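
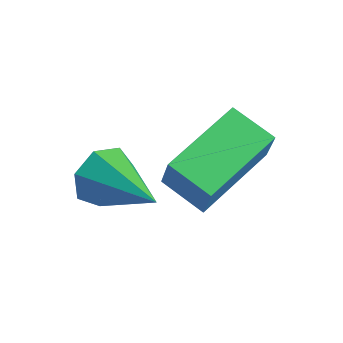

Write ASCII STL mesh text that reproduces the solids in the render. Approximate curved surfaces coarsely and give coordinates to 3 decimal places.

solid 
facet normal -0.930 -0.144 0.338
outer loop
vertex -0.33 -1.586 3.574
vertex -0.48 0.439 4.022
vertex -0.74 -1.386 2.529
endloop
endfacet
facet normal 0.073 -0.974 -0.215
outer loop
vertex 0.34 -1.219 2.138
vertex -0.33 -1.586 3.574
vertex -0.74 -1.386 2.529
endloop
endfacet
facet normal -0.931 -0.143 0.337
outer loop
vertex -0.74 -1.386 2.529
vertex -0.48 0.439 4.022
vertex -0.889 0.64 2.977
endloop
endfacet
facet normal -0.359 0.176 -0.917
outer loop
vertex -0.889 0.64 2.977
vertex 0.34 -1.219 2.138
vertex -0.74 -1.386 2.529
endloop
endfacet
facet normal 0.359 -0.176 0.917
outer loop
vertex -0.33 -1.586 3.574
vertex 0.6 0.606 3.631
vertex -0.48 0.439 4.022
endloop
endfacet
facet normal 0.072 -0.974 -0.215
outer loop
vertex 0.749 -1.42 3.183
vertex -0.33 -1.586 3.574
vertex 0.34 -1.219 2.138
endloop
endfacet
facet normal 0.359 -0.176 0.916
outer loop
vertex 0.749 -1.42 3.183
vertex 0.6 0.606 3.631
vertex -0.33 -1.586 3.574
endloop
endfacet
facet normal -0.072 0.974 0.216
outer loop
vertex -0.48 0.439 4.022
vertex 0.6 0.606 3.631
vertex -0.889 0.64 2.977
endloop
endfacet
facet normal -0.359 0.176 -0.916
outer loop
vertex 0.19 0.806 2.586
vertex 0.34 -1.219 2.138
vertex -0.889 0.64 2.977
endloop
endfacet
facet normal -0.072 0.974 0.215
outer loop
vertex -0.889 0.64 2.977
vertex 0.6 0.606 3.631
vertex 0.19 0.806 2.586
endloop
endfacet
facet normal 0.931 0.143 -0.337
outer loop
vertex 0.19 0.806 2.586
vertex 0.749 -1.42 3.183
vertex 0.34 -1.219 2.138
endloop
endfacet
facet normal 0.930 0.143 -0.338
outer loop
vertex 0.6 0.606 3.631
vertex 0.749 -1.42 3.183
vertex 0.19 0.806 2.586
endloop
endfacet
facet normal -0.953 0.073 -0.294
outer loop
vertex -2.329 -0.994 0.662
vertex -2.565 -1.39 1.328
vertex -2.471 -0.593 1.221
endloop
endfacet
facet normal 0.550 0.739 -0.390
outer loop
vertex -2.329 -0.994 0.662
vertex -2.471 -0.593 1.221
vertex -0.735 -1.53 1.892
endloop
endfacet
facet normal -0.953 0.073 -0.293
outer loop
vertex -2.471 -0.593 1.221
vertex -2.565 -1.39 1.328
vertex -2.683 -0.792 1.861
endloop
endfacet
facet normal 0.323 0.868 0.377
outer loop
vertex -2.471 -0.593 1.221
vertex -2.683 -0.792 1.861
vertex -0.735 -1.53 1.892
endloop
endfacet
facet normal -0.953 0.074 -0.294
outer loop
vertex -2.683 -0.792 1.861
vertex -2.565 -1.39 1.328
vertex -2.807 -1.441 2.099
endloop
endfacet
facet normal 0.108 0.324 0.940
outer loop
vertex -2.683 -0.792 1.861
vertex -2.807 -1.441 2.099
vertex -0.735 -1.53 1.892
endloop
endfacet
facet normal -0.953 0.073 -0.294
outer loop
vertex -2.807 -1.441 2.099
vertex -2.565 -1.39 1.328
vertex -2.748 -2.052 1.757
endloop
endfacet
facet normal 0.067 -0.482 0.873
outer loop
vertex -2.807 -1.441 2.099
vertex -2.748 -2.052 1.757
vertex -0.735 -1.53 1.892
endloop
endfacet
facet normal -0.953 0.072 -0.295
outer loop
vertex -2.748 -2.052 1.757
vertex -2.565 -1.39 1.328
vertex -2.551 -2.165 1.092
endloop
endfacet
facet normal 0.230 -0.946 0.229
outer loop
vertex -2.748 -2.052 1.757
vertex -2.551 -2.165 1.092
vertex -0.735 -1.53 1.892
endloop
endfacet
facet normal -0.953 0.072 -0.294
outer loop
vertex -2.551 -2.165 1.092
vertex -2.565 -1.39 1.328
vertex -2.365 -1.694 0.604
endloop
endfacet
facet normal 0.475 -0.717 -0.510
outer loop
vertex -2.551 -2.165 1.092
vertex -2.365 -1.694 0.604
vertex -0.735 -1.53 1.892
endloop
endfacet
facet normal -0.953 0.073 -0.294
outer loop
vertex -2.365 -1.694 0.604
vertex -2.565 -1.39 1.328
vertex -2.329 -0.994 0.662
endloop
endfacet
facet normal 0.618 0.033 -0.786
outer loop
vertex -2.365 -1.694 0.604
vertex -2.329 -0.994 0.662
vertex -0.735 -1.53 1.892
endloop
endfacet

endsolid


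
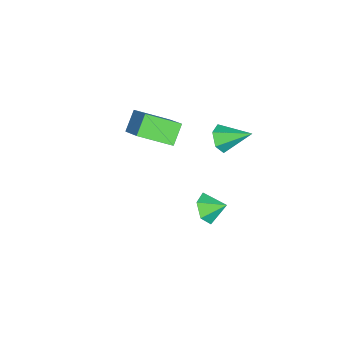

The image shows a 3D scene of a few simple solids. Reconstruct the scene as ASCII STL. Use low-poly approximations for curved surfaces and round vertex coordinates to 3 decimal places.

solid 
facet normal 0.025 -0.887 -0.461
outer loop
vertex -3.13 -0.129 2.176
vertex -3.408 0.23 1.47
vertex -2.583 0.177 1.617
endloop
endfacet
facet normal 0.693 0.073 0.718
outer loop
vertex -3.13 -0.129 2.176
vertex -2.583 0.177 1.617
vertex -3.452 1.81 2.29
endloop
endfacet
facet normal 0.025 -0.887 -0.460
outer loop
vertex -2.583 0.177 1.617
vertex -3.408 0.23 1.47
vertex -2.861 0.536 0.91
endloop
endfacet
facet normal 0.864 0.496 -0.088
outer loop
vertex -2.583 0.177 1.617
vertex -2.861 0.536 0.91
vertex -3.452 1.81 2.29
endloop
endfacet
facet normal 0.024 -0.887 -0.462
outer loop
vertex -2.861 0.536 0.91
vertex -3.408 0.23 1.47
vertex -3.687 0.59 0.764
endloop
endfacet
facet normal 0.161 0.759 -0.631
outer loop
vertex -2.861 0.536 0.91
vertex -3.687 0.59 0.764
vertex -3.452 1.81 2.29
endloop
endfacet
facet normal 0.024 -0.887 -0.462
outer loop
vertex -3.687 0.59 0.764
vertex -3.408 0.23 1.47
vertex -4.233 0.284 1.323
endloop
endfacet
facet normal -0.712 0.598 -0.368
outer loop
vertex -3.687 0.59 0.764
vertex -4.233 0.284 1.323
vertex -3.452 1.81 2.29
endloop
endfacet
facet normal 0.024 -0.888 -0.460
outer loop
vertex -4.233 0.284 1.323
vertex -3.408 0.23 1.47
vertex -3.955 -0.075 2.03
endloop
endfacet
facet normal -0.883 0.175 0.436
outer loop
vertex -4.233 0.284 1.323
vertex -3.955 -0.075 2.03
vertex -3.452 1.81 2.29
endloop
endfacet
facet normal 0.023 -0.887 -0.460
outer loop
vertex -3.955 -0.075 2.03
vertex -3.408 0.23 1.47
vertex -3.13 -0.129 2.176
endloop
endfacet
facet normal -0.179 -0.087 0.980
outer loop
vertex -3.955 -0.075 2.03
vertex -3.13 -0.129 2.176
vertex -3.452 1.81 2.29
endloop
endfacet
facet normal -0.002 -0.859 -0.512
outer loop
vertex 2.848 0.918 1.648
vertex 1.978 0.989 1.533
vertex 2.53 1.339 0.944
endloop
endfacet
facet normal 0.773 0.634 0.030
outer loop
vertex 2.848 0.918 1.648
vertex 2.53 1.339 0.944
vertex 1.982 1.951 2.107
endloop
endfacet
facet normal -0.002 -0.859 -0.512
outer loop
vertex 2.53 1.339 0.944
vertex 1.978 0.989 1.533
vertex 1.661 1.41 0.829
endloop
endfacet
facet normal 0.128 0.901 -0.414
outer loop
vertex 2.53 1.339 0.944
vertex 1.661 1.41 0.829
vertex 1.982 1.951 2.107
endloop
endfacet
facet normal -0.002 -0.859 -0.512
outer loop
vertex 1.661 1.41 0.829
vertex 1.978 0.989 1.533
vertex 1.109 1.06 1.418
endloop
endfacet
facet normal -0.642 0.750 -0.156
outer loop
vertex 1.661 1.41 0.829
vertex 1.109 1.06 1.418
vertex 1.982 1.951 2.107
endloop
endfacet
facet normal -0.002 -0.859 -0.512
outer loop
vertex 1.109 1.06 1.418
vertex 1.978 0.989 1.533
vertex 1.426 0.639 2.123
endloop
endfacet
facet normal -0.770 0.333 0.545
outer loop
vertex 1.109 1.06 1.418
vertex 1.426 0.639 2.123
vertex 1.982 1.951 2.107
endloop
endfacet
facet normal -0.002 -0.859 -0.512
outer loop
vertex 1.426 0.639 2.123
vertex 1.978 0.989 1.533
vertex 2.296 0.568 2.238
endloop
endfacet
facet normal -0.126 0.065 0.990
outer loop
vertex 1.426 0.639 2.123
vertex 2.296 0.568 2.238
vertex 1.982 1.951 2.107
endloop
endfacet
facet normal -0.002 -0.859 -0.512
outer loop
vertex 2.296 0.568 2.238
vertex 1.978 0.989 1.533
vertex 2.848 0.918 1.648
endloop
endfacet
facet normal 0.646 0.216 0.732
outer loop
vertex 2.296 0.568 2.238
vertex 2.848 0.918 1.648
vertex 1.982 1.951 2.107
endloop
endfacet
facet normal -0.722 0.117 0.682
outer loop
vertex -3.567 -3.712 2.258
vertex -4.129 -1.967 1.364
vertex -4.805 -4.695 1.117
endloop
endfacet
facet normal 0.276 -0.856 0.438
outer loop
vertex -3.831 -4.853 0.196
vertex -3.567 -3.712 2.258
vertex -4.805 -4.695 1.117
endloop
endfacet
facet normal -0.722 0.117 0.682
outer loop
vertex -4.805 -4.695 1.117
vertex -4.129 -1.967 1.364
vertex -5.367 -2.95 0.223
endloop
endfacet
facet normal -0.635 -0.504 -0.585
outer loop
vertex -5.367 -2.95 0.223
vertex -3.831 -4.853 0.196
vertex -4.805 -4.695 1.117
endloop
endfacet
facet normal 0.635 0.504 0.585
outer loop
vertex -3.567 -3.712 2.258
vertex -3.155 -2.125 0.443
vertex -4.129 -1.967 1.364
endloop
endfacet
facet normal 0.276 -0.856 0.438
outer loop
vertex -2.593 -3.87 1.337
vertex -3.567 -3.712 2.258
vertex -3.831 -4.853 0.196
endloop
endfacet
facet normal 0.635 0.504 0.585
outer loop
vertex -2.593 -3.87 1.337
vertex -3.155 -2.125 0.443
vertex -3.567 -3.712 2.258
endloop
endfacet
facet normal -0.276 0.856 -0.438
outer loop
vertex -4.129 -1.967 1.364
vertex -3.155 -2.125 0.443
vertex -5.367 -2.95 0.223
endloop
endfacet
facet normal -0.635 -0.504 -0.585
outer loop
vertex -4.393 -3.108 -0.698
vertex -3.831 -4.853 0.196
vertex -5.367 -2.95 0.223
endloop
endfacet
facet normal -0.276 0.856 -0.438
outer loop
vertex -5.367 -2.95 0.223
vertex -3.155 -2.125 0.443
vertex -4.393 -3.108 -0.698
endloop
endfacet
facet normal 0.722 -0.117 -0.682
outer loop
vertex -4.393 -3.108 -0.698
vertex -2.593 -3.87 1.337
vertex -3.831 -4.853 0.196
endloop
endfacet
facet normal 0.722 -0.117 -0.682
outer loop
vertex -3.155 -2.125 0.443
vertex -2.593 -3.87 1.337
vertex -4.393 -3.108 -0.698
endloop
endfacet

endsolid


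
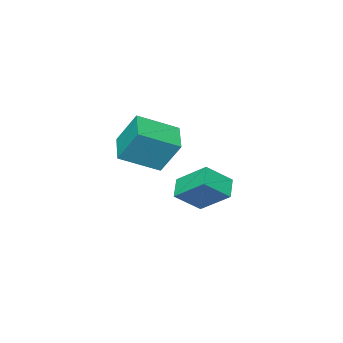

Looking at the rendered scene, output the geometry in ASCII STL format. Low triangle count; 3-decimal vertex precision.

solid 
facet normal -0.707 0.335 -0.623
outer loop
vertex -0.648 1.112 -2.565
vertex 0.013 1.617 -3.044
vertex -0.393 -0.131 -3.524
endloop
endfacet
facet normal -0.689 -0.526 0.499
outer loop
vertex 0.547 -0.577 -2.696
vertex -0.648 1.112 -2.565
vertex -0.393 -0.131 -3.524
endloop
endfacet
facet normal -0.707 0.335 -0.623
outer loop
vertex -0.393 -0.131 -3.524
vertex 0.013 1.617 -3.044
vertex 0.268 0.374 -4.003
endloop
endfacet
facet normal 0.160 -0.782 -0.603
outer loop
vertex 0.268 0.374 -4.003
vertex 0.547 -0.577 -2.696
vertex -0.393 -0.131 -3.524
endloop
endfacet
facet normal -0.160 0.782 0.603
outer loop
vertex -0.648 1.112 -2.565
vertex 0.953 1.171 -2.216
vertex 0.013 1.617 -3.044
endloop
endfacet
facet normal -0.689 -0.526 0.499
outer loop
vertex 0.292 0.666 -1.737
vertex -0.648 1.112 -2.565
vertex 0.547 -0.577 -2.696
endloop
endfacet
facet normal -0.160 0.782 0.603
outer loop
vertex 0.292 0.666 -1.737
vertex 0.953 1.171 -2.216
vertex -0.648 1.112 -2.565
endloop
endfacet
facet normal 0.689 0.526 -0.499
outer loop
vertex 0.013 1.617 -3.044
vertex 0.953 1.171 -2.216
vertex 0.268 0.374 -4.003
endloop
endfacet
facet normal 0.160 -0.782 -0.603
outer loop
vertex 1.208 -0.072 -3.175
vertex 0.547 -0.577 -2.696
vertex 0.268 0.374 -4.003
endloop
endfacet
facet normal 0.689 0.526 -0.499
outer loop
vertex 0.268 0.374 -4.003
vertex 0.953 1.171 -2.216
vertex 1.208 -0.072 -3.175
endloop
endfacet
facet normal 0.707 -0.335 0.623
outer loop
vertex 1.208 -0.072 -3.175
vertex 0.292 0.666 -1.737
vertex 0.547 -0.577 -2.696
endloop
endfacet
facet normal 0.707 -0.335 0.623
outer loop
vertex 0.953 1.171 -2.216
vertex 0.292 0.666 -1.737
vertex 1.208 -0.072 -3.175
endloop
endfacet
facet normal -0.741 0.511 -0.436
outer loop
vertex 2.574 1.516 1.177
vertex 3.415 2.421 0.808
vertex 2.815 0.766 -0.111
endloop
endfacet
facet normal -0.652 -0.702 0.287
outer loop
vertex 4.045 -0.081 0.612
vertex 2.574 1.516 1.177
vertex 2.815 0.766 -0.111
endloop
endfacet
facet normal -0.742 0.511 -0.435
outer loop
vertex 2.815 0.766 -0.111
vertex 3.415 2.421 0.808
vertex 3.656 1.672 -0.481
endloop
endfacet
facet normal 0.160 -0.497 -0.853
outer loop
vertex 3.656 1.672 -0.481
vertex 4.045 -0.081 0.612
vertex 2.815 0.766 -0.111
endloop
endfacet
facet normal -0.160 0.496 0.853
outer loop
vertex 2.574 1.516 1.177
vertex 4.645 1.574 1.531
vertex 3.415 2.421 0.808
endloop
endfacet
facet normal -0.652 -0.702 0.286
outer loop
vertex 3.804 0.668 1.901
vertex 2.574 1.516 1.177
vertex 4.045 -0.081 0.612
endloop
endfacet
facet normal -0.160 0.497 0.853
outer loop
vertex 3.804 0.668 1.901
vertex 4.645 1.574 1.531
vertex 2.574 1.516 1.177
endloop
endfacet
facet normal 0.652 0.702 -0.286
outer loop
vertex 3.415 2.421 0.808
vertex 4.645 1.574 1.531
vertex 3.656 1.672 -0.481
endloop
endfacet
facet normal 0.160 -0.496 -0.853
outer loop
vertex 4.886 0.824 0.243
vertex 4.045 -0.081 0.612
vertex 3.656 1.672 -0.481
endloop
endfacet
facet normal 0.652 0.702 -0.287
outer loop
vertex 3.656 1.672 -0.481
vertex 4.645 1.574 1.531
vertex 4.886 0.824 0.243
endloop
endfacet
facet normal 0.741 -0.511 0.436
outer loop
vertex 4.886 0.824 0.243
vertex 3.804 0.668 1.901
vertex 4.045 -0.081 0.612
endloop
endfacet
facet normal 0.741 -0.510 0.436
outer loop
vertex 4.645 1.574 1.531
vertex 3.804 0.668 1.901
vertex 4.886 0.824 0.243
endloop
endfacet

endsolid


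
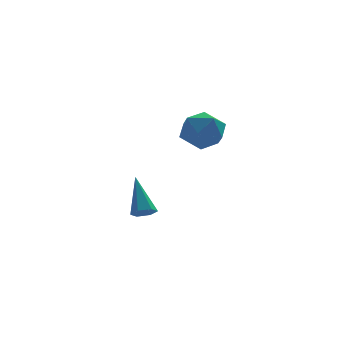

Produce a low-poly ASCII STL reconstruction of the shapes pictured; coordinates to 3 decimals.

solid 
facet normal -0.430 0.541 0.722
outer loop
vertex 1.146 1.011 1.357
vertex 1.091 0.256 1.89
vertex 1.84 0.798 1.93
endloop
endfacet
facet normal 0.013 0.942 0.334
outer loop
vertex 1.146 1.011 1.357
vertex 1.84 0.798 1.93
vertex 2.022 1.099 1.074
endloop
endfacet
facet normal -0.204 0.916 -0.345
outer loop
vertex 1.146 1.011 1.357
vertex 2.022 1.099 1.074
vertex 1.385 0.743 0.505
endloop
endfacet
facet normal -0.781 0.498 -0.376
outer loop
vertex 1.146 1.011 1.357
vertex 1.385 0.743 0.505
vertex 0.81 0.222 1.009
endloop
endfacet
facet normal -0.921 0.267 0.283
outer loop
vertex 1.146 1.011 1.357
vertex 0.81 0.222 1.009
vertex 1.091 0.256 1.89
endloop
endfacet
facet normal 0.664 0.650 0.370
outer loop
vertex 2.022 1.099 1.074
vertex 1.84 0.798 1.93
vertex 2.51 0.398 1.431
endloop
endfacet
facet normal -0.053 -0.000 0.999
outer loop
vertex 1.84 0.798 1.93
vertex 1.091 0.256 1.89
vertex 1.935 -0.123 1.935
endloop
endfacet
facet normal -0.848 -0.444 0.288
outer loop
vertex 1.091 0.256 1.89
vertex 0.81 0.222 1.009
vertex 1.298 -0.479 1.366
endloop
endfacet
facet normal -0.622 -0.068 -0.780
outer loop
vertex 0.81 0.222 1.009
vertex 1.385 0.743 0.505
vertex 1.48 -0.178 0.51
endloop
endfacet
facet normal 0.312 0.608 -0.730
outer loop
vertex 1.385 0.743 0.505
vertex 2.022 1.099 1.074
vertex 2.229 0.364 0.55
endloop
endfacet
facet normal 0.781 -0.498 0.376
outer loop
vertex 2.174 -0.391 1.083
vertex 2.51 0.398 1.431
vertex 1.935 -0.123 1.935
endloop
endfacet
facet normal 0.204 -0.916 0.345
outer loop
vertex 2.174 -0.391 1.083
vertex 1.935 -0.123 1.935
vertex 1.298 -0.479 1.366
endloop
endfacet
facet normal -0.013 -0.942 -0.334
outer loop
vertex 2.174 -0.391 1.083
vertex 1.298 -0.479 1.366
vertex 1.48 -0.178 0.51
endloop
endfacet
facet normal 0.430 -0.541 -0.722
outer loop
vertex 2.174 -0.391 1.083
vertex 1.48 -0.178 0.51
vertex 2.229 0.364 0.55
endloop
endfacet
facet normal 0.921 -0.267 -0.283
outer loop
vertex 2.174 -0.391 1.083
vertex 2.229 0.364 0.55
vertex 2.51 0.398 1.431
endloop
endfacet
facet normal 0.622 0.068 0.780
outer loop
vertex 1.935 -0.123 1.935
vertex 2.51 0.398 1.431
vertex 1.84 0.798 1.93
endloop
endfacet
facet normal -0.312 -0.608 0.730
outer loop
vertex 1.298 -0.479 1.366
vertex 1.935 -0.123 1.935
vertex 1.091 0.256 1.89
endloop
endfacet
facet normal -0.664 -0.650 -0.370
outer loop
vertex 1.48 -0.178 0.51
vertex 1.298 -0.479 1.366
vertex 0.81 0.222 1.009
endloop
endfacet
facet normal 0.053 0.000 -0.999
outer loop
vertex 2.229 0.364 0.55
vertex 1.48 -0.178 0.51
vertex 1.385 0.743 0.505
endloop
endfacet
facet normal 0.848 0.444 -0.288
outer loop
vertex 2.51 0.398 1.431
vertex 2.229 0.364 0.55
vertex 2.022 1.099 1.074
endloop
endfacet
facet normal 0.040 -0.656 -0.754
outer loop
vertex 0.653 3.014 -3.693
vertex 0.147 3.044 -3.746
vertex 0.449 3.361 -4.006
endloop
endfacet
facet normal 0.880 0.472 -0.050
outer loop
vertex 0.653 3.014 -3.693
vertex 0.449 3.361 -4.006
vertex 0.073 4.236 -2.374
endloop
endfacet
facet normal 0.040 -0.656 -0.754
outer loop
vertex 0.449 3.361 -4.006
vertex 0.147 3.044 -3.746
vertex -0.057 3.391 -4.059
endloop
endfacet
facet normal 0.100 0.886 -0.452
outer loop
vertex 0.449 3.361 -4.006
vertex -0.057 3.391 -4.059
vertex 0.073 4.236 -2.374
endloop
endfacet
facet normal 0.040 -0.656 -0.754
outer loop
vertex -0.057 3.391 -4.059
vertex 0.147 3.044 -3.746
vertex -0.36 3.074 -3.799
endloop
endfacet
facet normal -0.790 0.570 -0.225
outer loop
vertex -0.057 3.391 -4.059
vertex -0.36 3.074 -3.799
vertex 0.073 4.236 -2.374
endloop
endfacet
facet normal 0.040 -0.654 -0.756
outer loop
vertex -0.36 3.074 -3.799
vertex 0.147 3.044 -3.746
vertex -0.156 2.726 -3.487
endloop
endfacet
facet normal -0.899 -0.163 0.406
outer loop
vertex -0.36 3.074 -3.799
vertex -0.156 2.726 -3.487
vertex 0.073 4.236 -2.374
endloop
endfacet
facet normal 0.040 -0.654 -0.756
outer loop
vertex -0.156 2.726 -3.487
vertex 0.147 3.044 -3.746
vertex 0.35 2.696 -3.434
endloop
endfacet
facet normal -0.119 -0.577 0.808
outer loop
vertex -0.156 2.726 -3.487
vertex 0.35 2.696 -3.434
vertex 0.073 4.236 -2.374
endloop
endfacet
facet normal 0.040 -0.654 -0.756
outer loop
vertex 0.35 2.696 -3.434
vertex 0.147 3.044 -3.746
vertex 0.653 3.014 -3.693
endloop
endfacet
facet normal 0.771 -0.261 0.581
outer loop
vertex 0.35 2.696 -3.434
vertex 0.653 3.014 -3.693
vertex 0.073 4.236 -2.374
endloop
endfacet

endsolid


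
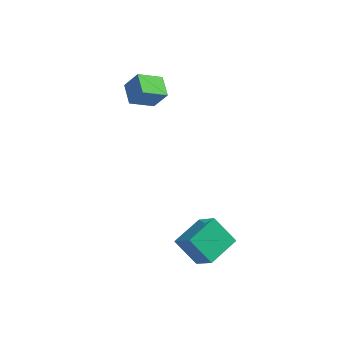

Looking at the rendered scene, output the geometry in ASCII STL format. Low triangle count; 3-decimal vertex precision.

solid 
facet normal -0.568 -0.035 -0.822
outer loop
vertex -3.554 2.079 3.821
vertex -2.571 3.159 3.096
vertex -2.769 1.031 3.324
endloop
endfacet
facet normal -0.603 -0.662 0.444
outer loop
vertex -1.969 1.081 4.484
vertex -3.554 2.079 3.821
vertex -2.769 1.031 3.324
endloop
endfacet
facet normal -0.567 -0.035 -0.823
outer loop
vertex -2.769 1.031 3.324
vertex -2.571 3.159 3.096
vertex -1.786 2.111 2.6
endloop
endfacet
facet normal 0.561 -0.748 -0.355
outer loop
vertex -1.786 2.111 2.6
vertex -1.969 1.081 4.484
vertex -2.769 1.031 3.324
endloop
endfacet
facet normal -0.561 0.748 0.354
outer loop
vertex -3.554 2.079 3.821
vertex -1.771 3.209 4.256
vertex -2.571 3.159 3.096
endloop
endfacet
facet normal -0.603 -0.662 0.445
outer loop
vertex -2.754 2.129 4.98
vertex -3.554 2.079 3.821
vertex -1.969 1.081 4.484
endloop
endfacet
facet normal -0.561 0.748 0.355
outer loop
vertex -2.754 2.129 4.98
vertex -1.771 3.209 4.256
vertex -3.554 2.079 3.821
endloop
endfacet
facet normal 0.603 0.662 -0.445
outer loop
vertex -2.571 3.159 3.096
vertex -1.771 3.209 4.256
vertex -1.786 2.111 2.6
endloop
endfacet
facet normal 0.561 -0.748 -0.355
outer loop
vertex -0.986 2.161 3.759
vertex -1.969 1.081 4.484
vertex -1.786 2.111 2.6
endloop
endfacet
facet normal 0.603 0.662 -0.445
outer loop
vertex -1.786 2.111 2.6
vertex -1.771 3.209 4.256
vertex -0.986 2.161 3.759
endloop
endfacet
facet normal 0.567 0.036 0.823
outer loop
vertex -0.986 2.161 3.759
vertex -2.754 2.129 4.98
vertex -1.969 1.081 4.484
endloop
endfacet
facet normal 0.567 0.035 0.823
outer loop
vertex -1.771 3.209 4.256
vertex -2.754 2.129 4.98
vertex -0.986 2.161 3.759
endloop
endfacet
facet normal -0.695 0.045 0.718
outer loop
vertex 3.49 -5.106 -0.937
vertex 4.085 -3.253 -0.477
vertex 2.363 -4.464 -2.067
endloop
endfacet
facet normal -0.297 -0.927 -0.230
outer loop
vertex 3.655 -4.547 -3.403
vertex 3.49 -5.106 -0.937
vertex 2.363 -4.464 -2.067
endloop
endfacet
facet normal -0.695 0.045 0.718
outer loop
vertex 2.363 -4.464 -2.067
vertex 4.085 -3.253 -0.477
vertex 2.958 -2.611 -1.607
endloop
endfacet
facet normal -0.655 0.373 -0.657
outer loop
vertex 2.958 -2.611 -1.607
vertex 3.655 -4.547 -3.403
vertex 2.363 -4.464 -2.067
endloop
endfacet
facet normal 0.655 -0.373 0.657
outer loop
vertex 3.49 -5.106 -0.937
vertex 5.377 -3.336 -1.813
vertex 4.085 -3.253 -0.477
endloop
endfacet
facet normal -0.297 -0.927 -0.230
outer loop
vertex 4.782 -5.189 -2.273
vertex 3.49 -5.106 -0.937
vertex 3.655 -4.547 -3.403
endloop
endfacet
facet normal 0.655 -0.373 0.657
outer loop
vertex 4.782 -5.189 -2.273
vertex 5.377 -3.336 -1.813
vertex 3.49 -5.106 -0.937
endloop
endfacet
facet normal 0.297 0.927 0.230
outer loop
vertex 4.085 -3.253 -0.477
vertex 5.377 -3.336 -1.813
vertex 2.958 -2.611 -1.607
endloop
endfacet
facet normal -0.655 0.373 -0.657
outer loop
vertex 4.25 -2.694 -2.943
vertex 3.655 -4.547 -3.403
vertex 2.958 -2.611 -1.607
endloop
endfacet
facet normal 0.297 0.927 0.230
outer loop
vertex 2.958 -2.611 -1.607
vertex 5.377 -3.336 -1.813
vertex 4.25 -2.694 -2.943
endloop
endfacet
facet normal 0.695 -0.045 -0.718
outer loop
vertex 4.25 -2.694 -2.943
vertex 4.782 -5.189 -2.273
vertex 3.655 -4.547 -3.403
endloop
endfacet
facet normal 0.695 -0.045 -0.718
outer loop
vertex 5.377 -3.336 -1.813
vertex 4.782 -5.189 -2.273
vertex 4.25 -2.694 -2.943
endloop
endfacet

endsolid


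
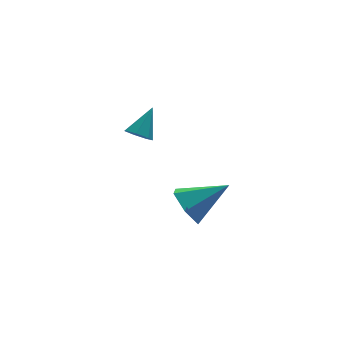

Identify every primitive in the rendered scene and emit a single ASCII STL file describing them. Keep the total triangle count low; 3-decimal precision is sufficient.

solid 
facet normal -0.845 0.110 -0.523
outer loop
vertex 2.708 -3.56 -0.518
vertex 2.232 -3.533 0.257
vertex 2.556 -2.764 -0.105
endloop
endfacet
facet normal 0.807 0.386 -0.446
outer loop
vertex 2.708 -3.56 -0.518
vertex 2.556 -2.764 -0.105
vertex 3.728 -3.727 1.183
endloop
endfacet
facet normal -0.845 0.110 -0.523
outer loop
vertex 2.556 -2.764 -0.105
vertex 2.232 -3.533 0.257
vertex 2.08 -2.737 0.67
endloop
endfacet
facet normal 0.443 0.863 0.242
outer loop
vertex 2.556 -2.764 -0.105
vertex 2.08 -2.737 0.67
vertex 3.728 -3.727 1.183
endloop
endfacet
facet normal -0.845 0.110 -0.523
outer loop
vertex 2.08 -2.737 0.67
vertex 2.232 -3.533 0.257
vertex 1.756 -3.506 1.032
endloop
endfacet
facet normal -0.020 0.433 0.901
outer loop
vertex 2.08 -2.737 0.67
vertex 1.756 -3.506 1.032
vertex 3.728 -3.727 1.183
endloop
endfacet
facet normal -0.845 0.110 -0.523
outer loop
vertex 1.756 -3.506 1.032
vertex 2.232 -3.533 0.257
vertex 1.908 -4.303 0.619
endloop
endfacet
facet normal -0.120 -0.475 0.872
outer loop
vertex 1.756 -3.506 1.032
vertex 1.908 -4.303 0.619
vertex 3.728 -3.727 1.183
endloop
endfacet
facet normal -0.845 0.109 -0.524
outer loop
vertex 1.908 -4.303 0.619
vertex 2.232 -3.533 0.257
vertex 2.385 -4.33 -0.156
endloop
endfacet
facet normal 0.244 -0.952 0.184
outer loop
vertex 1.908 -4.303 0.619
vertex 2.385 -4.33 -0.156
vertex 3.728 -3.727 1.183
endloop
endfacet
facet normal -0.845 0.109 -0.523
outer loop
vertex 2.385 -4.33 -0.156
vertex 2.232 -3.533 0.257
vertex 2.708 -3.56 -0.518
endloop
endfacet
facet normal 0.709 -0.521 -0.476
outer loop
vertex 2.385 -4.33 -0.156
vertex 2.708 -3.56 -0.518
vertex 3.728 -3.727 1.183
endloop
endfacet
facet normal -0.545 -0.433 -0.718
outer loop
vertex 2.36 0.874 0.838
vertex 1.872 1.119 1.061
vertex 2.239 1.335 0.652
endloop
endfacet
facet normal 0.946 0.129 -0.297
outer loop
vertex 2.36 0.874 0.838
vertex 2.239 1.335 0.652
vertex 2.628 1.721 2.059
endloop
endfacet
facet normal -0.545 -0.433 -0.718
outer loop
vertex 2.239 1.335 0.652
vertex 1.872 1.119 1.061
vertex 1.841 1.634 0.774
endloop
endfacet
facet normal 0.490 0.797 -0.354
outer loop
vertex 2.239 1.335 0.652
vertex 1.841 1.634 0.774
vertex 2.628 1.721 2.059
endloop
endfacet
facet normal -0.544 -0.433 -0.718
outer loop
vertex 1.841 1.634 0.774
vertex 1.872 1.119 1.061
vertex 1.467 1.545 1.111
endloop
endfacet
facet normal -0.189 0.981 0.049
outer loop
vertex 1.841 1.634 0.774
vertex 1.467 1.545 1.111
vertex 2.628 1.721 2.059
endloop
endfacet
facet normal -0.544 -0.433 -0.719
outer loop
vertex 1.467 1.545 1.111
vertex 1.872 1.119 1.061
vertex 1.397 1.136 1.41
endloop
endfacet
facet normal -0.579 0.544 0.608
outer loop
vertex 1.467 1.545 1.111
vertex 1.397 1.136 1.41
vertex 2.628 1.721 2.059
endloop
endfacet
facet normal -0.544 -0.433 -0.719
outer loop
vertex 1.397 1.136 1.41
vertex 1.872 1.119 1.061
vertex 1.685 0.714 1.446
endloop
endfacet
facet normal -0.387 -0.187 0.903
outer loop
vertex 1.397 1.136 1.41
vertex 1.685 0.714 1.446
vertex 2.628 1.721 2.059
endloop
endfacet
facet normal -0.545 -0.432 -0.719
outer loop
vertex 1.685 0.714 1.446
vertex 1.872 1.119 1.061
vertex 2.113 0.597 1.192
endloop
endfacet
facet normal 0.242 -0.660 0.712
outer loop
vertex 1.685 0.714 1.446
vertex 2.113 0.597 1.192
vertex 2.628 1.721 2.059
endloop
endfacet
facet normal -0.545 -0.432 -0.718
outer loop
vertex 2.113 0.597 1.192
vertex 1.872 1.119 1.061
vertex 2.36 0.874 0.838
endloop
endfacet
facet normal 0.836 -0.519 0.177
outer loop
vertex 2.113 0.597 1.192
vertex 2.36 0.874 0.838
vertex 2.628 1.721 2.059
endloop
endfacet

endsolid


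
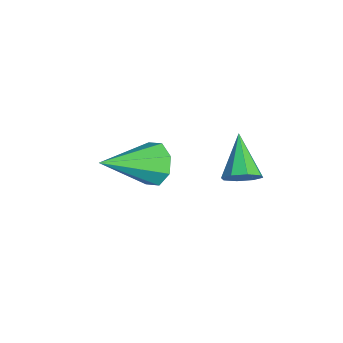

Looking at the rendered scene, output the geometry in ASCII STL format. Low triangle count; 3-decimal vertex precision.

solid 
facet normal 0.832 -0.067 -0.551
outer loop
vertex 0.09 -0.909 2.724
vertex -0.155 -0.549 2.311
vertex 0.178 -0.465 2.803
endloop
endfacet
facet normal 0.198 -0.210 0.958
outer loop
vertex 0.09 -0.909 2.724
vertex 0.178 -0.465 2.803
vertex -1.385 -0.451 3.129
endloop
endfacet
facet normal 0.832 -0.067 -0.551
outer loop
vertex 0.178 -0.465 2.803
vertex -0.155 -0.549 2.311
vertex 0.071 -0.071 2.594
endloop
endfacet
facet normal 0.181 0.499 0.848
outer loop
vertex 0.178 -0.465 2.803
vertex 0.071 -0.071 2.594
vertex -1.385 -0.451 3.129
endloop
endfacet
facet normal 0.831 -0.066 -0.552
outer loop
vertex 0.071 -0.071 2.594
vertex -0.155 -0.549 2.311
vertex -0.169 0.044 2.219
endloop
endfacet
facet normal -0.111 0.928 0.356
outer loop
vertex 0.071 -0.071 2.594
vertex -0.169 0.044 2.219
vertex -1.385 -0.451 3.129
endloop
endfacet
facet normal 0.830 -0.066 -0.554
outer loop
vertex -0.169 0.044 2.219
vertex -0.155 -0.549 2.311
vertex -0.401 -0.189 1.899
endloop
endfacet
facet normal -0.511 0.828 -0.232
outer loop
vertex -0.169 0.044 2.219
vertex -0.401 -0.189 1.899
vertex -1.385 -0.451 3.129
endloop
endfacet
facet normal 0.831 -0.065 -0.553
outer loop
vertex -0.401 -0.189 1.899
vertex -0.155 -0.549 2.311
vertex -0.489 -0.633 1.819
endloop
endfacet
facet normal -0.781 0.257 -0.570
outer loop
vertex -0.401 -0.189 1.899
vertex -0.489 -0.633 1.819
vertex -1.385 -0.451 3.129
endloop
endfacet
facet normal 0.831 -0.067 -0.553
outer loop
vertex -0.489 -0.633 1.819
vertex -0.155 -0.549 2.311
vertex -0.382 -1.028 2.028
endloop
endfacet
facet normal -0.765 -0.451 -0.460
outer loop
vertex -0.489 -0.633 1.819
vertex -0.382 -1.028 2.028
vertex -1.385 -0.451 3.129
endloop
endfacet
facet normal 0.831 -0.067 -0.552
outer loop
vertex -0.382 -1.028 2.028
vertex -0.155 -0.549 2.311
vertex -0.142 -1.142 2.403
endloop
endfacet
facet normal -0.471 -0.882 0.033
outer loop
vertex -0.382 -1.028 2.028
vertex -0.142 -1.142 2.403
vertex -1.385 -0.451 3.129
endloop
endfacet
facet normal 0.831 -0.067 -0.552
outer loop
vertex -0.142 -1.142 2.403
vertex -0.155 -0.549 2.311
vertex 0.09 -0.909 2.724
endloop
endfacet
facet normal -0.073 -0.782 0.620
outer loop
vertex -0.142 -1.142 2.403
vertex 0.09 -0.909 2.724
vertex -1.385 -0.451 3.129
endloop
endfacet
facet normal -0.342 0.802 -0.489
outer loop
vertex -3.265 -2.465 -1.044
vertex -3.965 -2.531 -0.663
vertex -3.277 -2.15 -0.519
endloop
endfacet
facet normal 1.000 0.024 0.009
outer loop
vertex -3.265 -2.465 -1.044
vertex -3.277 -2.15 -0.519
vertex -3.235 -4.249 0.383
endloop
endfacet
facet normal -0.342 0.803 -0.489
outer loop
vertex -3.277 -2.15 -0.519
vertex -3.965 -2.531 -0.663
vertex -3.692 -2.059 -0.079
endloop
endfacet
facet normal 0.726 0.284 0.626
outer loop
vertex -3.277 -2.15 -0.519
vertex -3.692 -2.059 -0.079
vertex -3.235 -4.249 0.383
endloop
endfacet
facet normal -0.341 0.803 -0.489
outer loop
vertex -3.692 -2.059 -0.079
vertex -3.965 -2.531 -0.663
vertex -4.268 -2.244 0.019
endloop
endfacet
facet normal 0.093 0.224 0.970
outer loop
vertex -3.692 -2.059 -0.079
vertex -4.268 -2.244 0.019
vertex -3.235 -4.249 0.383
endloop
endfacet
facet normal -0.341 0.803 -0.489
outer loop
vertex -4.268 -2.244 0.019
vertex -3.965 -2.531 -0.663
vertex -4.666 -2.597 -0.283
endloop
endfacet
facet normal -0.530 -0.121 0.839
outer loop
vertex -4.268 -2.244 0.019
vertex -4.666 -2.597 -0.283
vertex -3.235 -4.249 0.383
endloop
endfacet
facet normal -0.341 0.803 -0.489
outer loop
vertex -4.666 -2.597 -0.283
vertex -3.965 -2.531 -0.663
vertex -4.654 -2.912 -0.808
endloop
endfacet
facet normal -0.777 -0.548 0.311
outer loop
vertex -4.666 -2.597 -0.283
vertex -4.654 -2.912 -0.808
vertex -3.235 -4.249 0.383
endloop
endfacet
facet normal -0.341 0.803 -0.489
outer loop
vertex -4.654 -2.912 -0.808
vertex -3.965 -2.531 -0.663
vertex -4.239 -3.004 -1.248
endloop
endfacet
facet normal -0.504 -0.808 -0.306
outer loop
vertex -4.654 -2.912 -0.808
vertex -4.239 -3.004 -1.248
vertex -3.235 -4.249 0.383
endloop
endfacet
facet normal -0.341 0.803 -0.489
outer loop
vertex -4.239 -3.004 -1.248
vertex -3.965 -2.531 -0.663
vertex -3.663 -2.819 -1.346
endloop
endfacet
facet normal 0.130 -0.748 -0.651
outer loop
vertex -4.239 -3.004 -1.248
vertex -3.663 -2.819 -1.346
vertex -3.235 -4.249 0.383
endloop
endfacet
facet normal -0.342 0.802 -0.489
outer loop
vertex -3.663 -2.819 -1.346
vertex -3.965 -2.531 -0.663
vertex -3.265 -2.465 -1.044
endloop
endfacet
facet normal 0.753 -0.403 -0.520
outer loop
vertex -3.663 -2.819 -1.346
vertex -3.265 -2.465 -1.044
vertex -3.235 -4.249 0.383
endloop
endfacet

endsolid


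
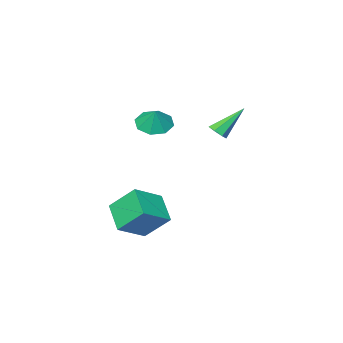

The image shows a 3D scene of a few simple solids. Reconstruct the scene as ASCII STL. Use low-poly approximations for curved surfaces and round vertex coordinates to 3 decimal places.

solid 
facet normal -0.286 -0.440 -0.851
outer loop
vertex 3.102 -2.551 3.272
vertex 2.435 -1.835 3.126
vertex 3.383 -1.969 2.877
endloop
endfacet
facet normal 0.871 -0.092 0.483
outer loop
vertex 3.102 -2.551 3.272
vertex 3.383 -1.969 2.877
vertex 2.765 -1.325 4.114
endloop
endfacet
facet normal -0.286 -0.439 -0.852
outer loop
vertex 3.383 -1.969 2.877
vertex 2.435 -1.835 3.126
vertex 3.109 -1.308 2.628
endloop
endfacet
facet normal 0.874 0.440 0.207
outer loop
vertex 3.383 -1.969 2.877
vertex 3.109 -1.308 2.628
vertex 2.765 -1.325 4.114
endloop
endfacet
facet normal -0.286 -0.439 -0.852
outer loop
vertex 3.109 -1.308 2.628
vertex 2.435 -1.835 3.126
vertex 2.44 -0.956 2.671
endloop
endfacet
facet normal 0.468 0.876 0.118
outer loop
vertex 3.109 -1.308 2.628
vertex 2.44 -0.956 2.671
vertex 2.765 -1.325 4.114
endloop
endfacet
facet normal -0.285 -0.439 -0.852
outer loop
vertex 2.44 -0.956 2.671
vertex 2.435 -1.835 3.126
vertex 1.767 -1.118 2.98
endloop
endfacet
facet normal -0.107 0.957 0.269
outer loop
vertex 2.44 -0.956 2.671
vertex 1.767 -1.118 2.98
vertex 2.765 -1.325 4.114
endloop
endfacet
facet normal -0.286 -0.439 -0.852
outer loop
vertex 1.767 -1.118 2.98
vertex 2.435 -1.835 3.126
vertex 1.486 -1.701 3.375
endloop
endfacet
facet normal -0.517 0.637 0.572
outer loop
vertex 1.767 -1.118 2.98
vertex 1.486 -1.701 3.375
vertex 2.765 -1.325 4.114
endloop
endfacet
facet normal -0.286 -0.438 -0.852
outer loop
vertex 1.486 -1.701 3.375
vertex 2.435 -1.835 3.126
vertex 1.76 -2.362 3.623
endloop
endfacet
facet normal -0.520 0.103 0.848
outer loop
vertex 1.486 -1.701 3.375
vertex 1.76 -2.362 3.623
vertex 2.765 -1.325 4.114
endloop
endfacet
facet normal -0.285 -0.439 -0.852
outer loop
vertex 1.76 -2.362 3.623
vertex 2.435 -1.835 3.126
vertex 2.429 -2.714 3.581
endloop
endfacet
facet normal -0.116 -0.331 0.936
outer loop
vertex 1.76 -2.362 3.623
vertex 2.429 -2.714 3.581
vertex 2.765 -1.325 4.114
endloop
endfacet
facet normal -0.285 -0.439 -0.852
outer loop
vertex 2.429 -2.714 3.581
vertex 2.435 -1.835 3.126
vertex 3.102 -2.551 3.272
endloop
endfacet
facet normal 0.461 -0.413 0.786
outer loop
vertex 2.429 -2.714 3.581
vertex 3.102 -2.551 3.272
vertex 2.765 -1.325 4.114
endloop
endfacet
facet normal -0.362 0.617 0.698
outer loop
vertex 2.209 -1.557 -1.892
vertex 3.85 -1.607 -0.996
vertex 2.791 -0.102 -2.876
endloop
endfacet
facet normal -0.877 0.027 -0.479
outer loop
vertex 3.49 -1.293 -4.224
vertex 2.209 -1.557 -1.892
vertex 2.791 -0.102 -2.876
endloop
endfacet
facet normal -0.363 0.617 0.698
outer loop
vertex 2.791 -0.102 -2.876
vertex 3.85 -1.607 -0.996
vertex 4.431 -0.152 -1.98
endloop
endfacet
facet normal 0.314 0.786 -0.532
outer loop
vertex 4.431 -0.152 -1.98
vertex 3.49 -1.293 -4.224
vertex 2.791 -0.102 -2.876
endloop
endfacet
facet normal -0.314 -0.786 0.532
outer loop
vertex 2.209 -1.557 -1.892
vertex 4.549 -2.798 -2.344
vertex 3.85 -1.607 -0.996
endloop
endfacet
facet normal -0.877 0.026 -0.479
outer loop
vertex 2.909 -2.748 -3.24
vertex 2.209 -1.557 -1.892
vertex 3.49 -1.293 -4.224
endloop
endfacet
facet normal -0.314 -0.786 0.532
outer loop
vertex 2.909 -2.748 -3.24
vertex 4.549 -2.798 -2.344
vertex 2.209 -1.557 -1.892
endloop
endfacet
facet normal 0.878 -0.027 0.479
outer loop
vertex 3.85 -1.607 -0.996
vertex 4.549 -2.798 -2.344
vertex 4.431 -0.152 -1.98
endloop
endfacet
facet normal 0.314 0.786 -0.532
outer loop
vertex 5.131 -1.343 -3.328
vertex 3.49 -1.293 -4.224
vertex 4.431 -0.152 -1.98
endloop
endfacet
facet normal 0.877 -0.027 0.479
outer loop
vertex 4.431 -0.152 -1.98
vertex 4.549 -2.798 -2.344
vertex 5.131 -1.343 -3.328
endloop
endfacet
facet normal 0.363 -0.617 -0.698
outer loop
vertex 5.131 -1.343 -3.328
vertex 2.909 -2.748 -3.24
vertex 3.49 -1.293 -4.224
endloop
endfacet
facet normal 0.363 -0.617 -0.698
outer loop
vertex 4.549 -2.798 -2.344
vertex 2.909 -2.748 -3.24
vertex 5.131 -1.343 -3.328
endloop
endfacet
facet normal 0.633 -0.258 -0.730
outer loop
vertex -0.629 -0.908 2.112
vertex -1.075 -1.189 1.825
vertex -0.899 -0.617 1.775
endloop
endfacet
facet normal 0.397 0.828 0.396
outer loop
vertex -0.629 -0.908 2.112
vertex -0.899 -0.617 1.775
vertex -2.385 -0.651 3.335
endloop
endfacet
facet normal 0.634 -0.259 -0.729
outer loop
vertex -0.899 -0.617 1.775
vertex -1.075 -1.189 1.825
vertex -1.301 -0.757 1.475
endloop
endfacet
facet normal -0.205 0.963 -0.174
outer loop
vertex -0.899 -0.617 1.775
vertex -1.301 -0.757 1.475
vertex -2.385 -0.651 3.335
endloop
endfacet
facet normal 0.633 -0.260 -0.729
outer loop
vertex -1.301 -0.757 1.475
vertex -1.075 -1.189 1.825
vertex -1.533 -1.221 1.439
endloop
endfacet
facet normal -0.772 0.423 -0.474
outer loop
vertex -1.301 -0.757 1.475
vertex -1.533 -1.221 1.439
vertex -2.385 -0.651 3.335
endloop
endfacet
facet normal 0.633 -0.260 -0.729
outer loop
vertex -1.533 -1.221 1.439
vertex -1.075 -1.189 1.825
vertex -1.421 -1.661 1.693
endloop
endfacet
facet normal -0.880 -0.385 -0.279
outer loop
vertex -1.533 -1.221 1.439
vertex -1.421 -1.661 1.693
vertex -2.385 -0.651 3.335
endloop
endfacet
facet normal 0.633 -0.260 -0.729
outer loop
vertex -1.421 -1.661 1.693
vertex -1.075 -1.189 1.825
vertex -1.048 -1.745 2.047
endloop
endfacet
facet normal -0.444 -0.856 0.265
outer loop
vertex -1.421 -1.661 1.693
vertex -1.048 -1.745 2.047
vertex -2.385 -0.651 3.335
endloop
endfacet
facet normal 0.632 -0.261 -0.730
outer loop
vertex -1.048 -1.745 2.047
vertex -1.075 -1.189 1.825
vertex -0.695 -1.41 2.233
endloop
endfacet
facet normal 0.205 -0.631 0.748
outer loop
vertex -1.048 -1.745 2.047
vertex -0.695 -1.41 2.233
vertex -2.385 -0.651 3.335
endloop
endfacet
facet normal 0.633 -0.259 -0.730
outer loop
vertex -0.695 -1.41 2.233
vertex -1.075 -1.189 1.825
vertex -0.629 -0.908 2.112
endloop
endfacet
facet normal 0.579 0.118 0.807
outer loop
vertex -0.695 -1.41 2.233
vertex -0.629 -0.908 2.112
vertex -2.385 -0.651 3.335
endloop
endfacet

endsolid


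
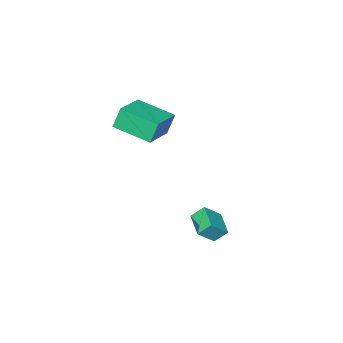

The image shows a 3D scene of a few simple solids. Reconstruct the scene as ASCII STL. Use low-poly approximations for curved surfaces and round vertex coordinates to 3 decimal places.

solid 
facet normal -0.887 -0.393 -0.243
outer loop
vertex -2.248 -3.341 1.333
vertex -2.973 -1.415 0.867
vertex -1.859 -3.483 0.143
endloop
endfacet
facet normal 0.343 -0.913 0.221
outer loop
vertex -0.147 -2.725 0.613
vertex -2.248 -3.341 1.333
vertex -1.859 -3.483 0.143
endloop
endfacet
facet normal -0.887 -0.392 -0.244
outer loop
vertex -1.859 -3.483 0.143
vertex -2.973 -1.415 0.867
vertex -2.583 -1.557 -0.323
endloop
endfacet
facet normal 0.309 -0.112 -0.944
outer loop
vertex -2.583 -1.557 -0.323
vertex -0.147 -2.725 0.613
vertex -1.859 -3.483 0.143
endloop
endfacet
facet normal -0.309 0.112 0.944
outer loop
vertex -2.248 -3.341 1.333
vertex -1.261 -0.657 1.337
vertex -2.973 -1.415 0.867
endloop
endfacet
facet normal 0.343 -0.913 0.221
outer loop
vertex -0.537 -2.583 1.803
vertex -2.248 -3.341 1.333
vertex -0.147 -2.725 0.613
endloop
endfacet
facet normal -0.309 0.112 0.944
outer loop
vertex -0.537 -2.583 1.803
vertex -1.261 -0.657 1.337
vertex -2.248 -3.341 1.333
endloop
endfacet
facet normal -0.343 0.913 -0.221
outer loop
vertex -2.973 -1.415 0.867
vertex -1.261 -0.657 1.337
vertex -2.583 -1.557 -0.323
endloop
endfacet
facet normal 0.309 -0.112 -0.944
outer loop
vertex -0.872 -0.799 0.147
vertex -0.147 -2.725 0.613
vertex -2.583 -1.557 -0.323
endloop
endfacet
facet normal -0.344 0.913 -0.221
outer loop
vertex -2.583 -1.557 -0.323
vertex -1.261 -0.657 1.337
vertex -0.872 -0.799 0.147
endloop
endfacet
facet normal 0.887 0.393 0.244
outer loop
vertex -0.872 -0.799 0.147
vertex -0.537 -2.583 1.803
vertex -0.147 -2.725 0.613
endloop
endfacet
facet normal 0.887 0.392 0.243
outer loop
vertex -1.261 -0.657 1.337
vertex -0.537 -2.583 1.803
vertex -0.872 -0.799 0.147
endloop
endfacet
facet normal -0.543 0.470 0.696
outer loop
vertex -0.855 3.097 -2.344
vertex -0.254 4.263 -2.662
vertex -1.709 3.315 -3.158
endloop
endfacet
facet normal -0.445 -0.864 0.236
outer loop
vertex -1.226 2.897 -3.778
vertex -0.855 3.097 -2.344
vertex -1.709 3.315 -3.158
endloop
endfacet
facet normal -0.543 0.470 0.696
outer loop
vertex -1.709 3.315 -3.158
vertex -0.254 4.263 -2.662
vertex -1.108 4.481 -3.476
endloop
endfacet
facet normal -0.712 0.182 -0.678
outer loop
vertex -1.108 4.481 -3.476
vertex -1.226 2.897 -3.778
vertex -1.709 3.315 -3.158
endloop
endfacet
facet normal 0.712 -0.182 0.678
outer loop
vertex -0.855 3.097 -2.344
vertex 0.229 3.845 -3.282
vertex -0.254 4.263 -2.662
endloop
endfacet
facet normal -0.445 -0.864 0.236
outer loop
vertex -0.372 2.679 -2.964
vertex -0.855 3.097 -2.344
vertex -1.226 2.897 -3.778
endloop
endfacet
facet normal 0.712 -0.182 0.678
outer loop
vertex -0.372 2.679 -2.964
vertex 0.229 3.845 -3.282
vertex -0.855 3.097 -2.344
endloop
endfacet
facet normal 0.445 0.864 -0.236
outer loop
vertex -0.254 4.263 -2.662
vertex 0.229 3.845 -3.282
vertex -1.108 4.481 -3.476
endloop
endfacet
facet normal -0.712 0.182 -0.678
outer loop
vertex -0.625 4.063 -4.096
vertex -1.226 2.897 -3.778
vertex -1.108 4.481 -3.476
endloop
endfacet
facet normal 0.445 0.864 -0.236
outer loop
vertex -1.108 4.481 -3.476
vertex 0.229 3.845 -3.282
vertex -0.625 4.063 -4.096
endloop
endfacet
facet normal 0.543 -0.470 -0.696
outer loop
vertex -0.625 4.063 -4.096
vertex -0.372 2.679 -2.964
vertex -1.226 2.897 -3.778
endloop
endfacet
facet normal 0.543 -0.470 -0.696
outer loop
vertex 0.229 3.845 -3.282
vertex -0.372 2.679 -2.964
vertex -0.625 4.063 -4.096
endloop
endfacet

endsolid


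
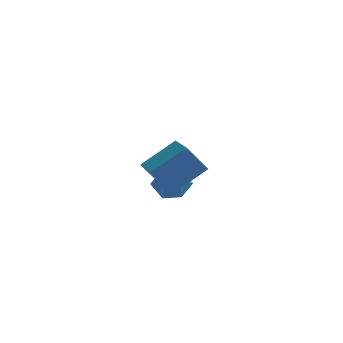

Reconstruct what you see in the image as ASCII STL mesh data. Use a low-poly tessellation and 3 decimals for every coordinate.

solid 
facet normal -0.330 -0.726 -0.604
outer loop
vertex 2.039 1.238 -1.474
vertex 1.357 1.609 -1.547
vertex 1.938 1.759 -2.045
endloop
endfacet
facet normal 0.965 0.255 0.062
outer loop
vertex 2.039 1.238 -1.474
vertex 1.938 1.759 -2.045
vertex 1.703 2.371 -0.913
endloop
endfacet
facet normal -0.330 -0.726 -0.604
outer loop
vertex 1.938 1.759 -2.045
vertex 1.357 1.609 -1.547
vertex 1.256 2.13 -2.118
endloop
endfacet
facet normal 0.477 0.811 -0.339
outer loop
vertex 1.938 1.759 -2.045
vertex 1.256 2.13 -2.118
vertex 1.703 2.371 -0.913
endloop
endfacet
facet normal -0.330 -0.726 -0.604
outer loop
vertex 1.256 2.13 -2.118
vertex 1.357 1.609 -1.547
vertex 0.675 1.98 -1.62
endloop
endfacet
facet normal -0.309 0.948 -0.075
outer loop
vertex 1.256 2.13 -2.118
vertex 0.675 1.98 -1.62
vertex 1.703 2.371 -0.913
endloop
endfacet
facet normal -0.330 -0.726 -0.604
outer loop
vertex 0.675 1.98 -1.62
vertex 1.357 1.609 -1.547
vertex 0.776 1.459 -1.049
endloop
endfacet
facet normal -0.608 0.530 0.591
outer loop
vertex 0.675 1.98 -1.62
vertex 0.776 1.459 -1.049
vertex 1.703 2.371 -0.913
endloop
endfacet
facet normal -0.330 -0.726 -0.604
outer loop
vertex 0.776 1.459 -1.049
vertex 1.357 1.609 -1.547
vertex 1.458 1.088 -0.976
endloop
endfacet
facet normal -0.120 -0.026 0.992
outer loop
vertex 0.776 1.459 -1.049
vertex 1.458 1.088 -0.976
vertex 1.703 2.371 -0.913
endloop
endfacet
facet normal -0.330 -0.726 -0.604
outer loop
vertex 1.458 1.088 -0.976
vertex 1.357 1.609 -1.547
vertex 2.039 1.238 -1.474
endloop
endfacet
facet normal 0.666 -0.163 0.728
outer loop
vertex 1.458 1.088 -0.976
vertex 2.039 1.238 -1.474
vertex 1.703 2.371 -0.913
endloop
endfacet
facet normal -0.673 0.739 0.016
outer loop
vertex 2.754 -1.976 1.308
vertex 3.339 -1.418 0.177
vertex 1.781 -2.842 0.377
endloop
endfacet
facet normal -0.421 -0.401 0.813
outer loop
vertex 2.401 -3.522 0.363
vertex 2.754 -1.976 1.308
vertex 1.781 -2.842 0.377
endloop
endfacet
facet normal -0.673 0.739 0.016
outer loop
vertex 1.781 -2.842 0.377
vertex 3.339 -1.418 0.177
vertex 2.367 -2.284 -0.753
endloop
endfacet
facet normal -0.607 -0.541 -0.582
outer loop
vertex 2.367 -2.284 -0.753
vertex 2.401 -3.522 0.363
vertex 1.781 -2.842 0.377
endloop
endfacet
facet normal 0.607 0.542 0.581
outer loop
vertex 2.754 -1.976 1.308
vertex 3.959 -2.098 0.163
vertex 3.339 -1.418 0.177
endloop
endfacet
facet normal -0.421 -0.401 0.814
outer loop
vertex 3.373 -2.656 1.293
vertex 2.754 -1.976 1.308
vertex 2.401 -3.522 0.363
endloop
endfacet
facet normal 0.608 0.540 0.582
outer loop
vertex 3.373 -2.656 1.293
vertex 3.959 -2.098 0.163
vertex 2.754 -1.976 1.308
endloop
endfacet
facet normal 0.421 0.401 -0.814
outer loop
vertex 3.339 -1.418 0.177
vertex 3.959 -2.098 0.163
vertex 2.367 -2.284 -0.753
endloop
endfacet
facet normal -0.608 -0.541 -0.581
outer loop
vertex 2.986 -2.964 -0.768
vertex 2.401 -3.522 0.363
vertex 2.367 -2.284 -0.753
endloop
endfacet
facet normal 0.421 0.401 -0.813
outer loop
vertex 2.367 -2.284 -0.753
vertex 3.959 -2.098 0.163
vertex 2.986 -2.964 -0.768
endloop
endfacet
facet normal 0.674 -0.739 -0.016
outer loop
vertex 2.986 -2.964 -0.768
vertex 3.373 -2.656 1.293
vertex 2.401 -3.522 0.363
endloop
endfacet
facet normal 0.673 -0.739 -0.016
outer loop
vertex 3.959 -2.098 0.163
vertex 3.373 -2.656 1.293
vertex 2.986 -2.964 -0.768
endloop
endfacet
facet normal -0.082 0.876 -0.476
outer loop
vertex 2.155 0.551 -2.321
vertex 1.407 0.628 -2.05
vertex 2.018 0.917 -1.624
endloop
endfacet
facet normal 0.593 0.755 -0.280
outer loop
vertex 2.155 0.551 -2.321
vertex 2.018 0.917 -1.624
vertex 2.631 0.409 -1.695
endloop
endfacet
facet normal 0.803 0.141 -0.579
outer loop
vertex 2.155 0.551 -2.321
vertex 2.631 0.409 -1.695
vertex 2.399 -0.194 -2.164
endloop
endfacet
facet normal 0.256 -0.118 -0.959
outer loop
vertex 2.155 0.551 -2.321
vertex 2.399 -0.194 -2.164
vertex 1.642 -0.059 -2.383
endloop
endfacet
facet normal -0.290 0.335 -0.896
outer loop
vertex 2.155 0.551 -2.321
vertex 1.642 -0.059 -2.383
vertex 1.407 0.628 -2.05
endloop
endfacet
facet normal 0.606 0.671 0.427
outer loop
vertex 2.631 0.409 -1.695
vertex 2.018 0.917 -1.624
vertex 2.178 0.399 -1.037
endloop
endfacet
facet normal -0.487 0.866 0.111
outer loop
vertex 2.018 0.917 -1.624
vertex 1.407 0.628 -2.05
vertex 1.421 0.534 -1.256
endloop
endfacet
facet normal -0.824 -0.007 -0.567
outer loop
vertex 1.407 0.628 -2.05
vertex 1.642 -0.059 -2.383
vertex 1.189 -0.069 -1.725
endloop
endfacet
facet normal 0.062 -0.740 -0.670
outer loop
vertex 1.642 -0.059 -2.383
vertex 2.399 -0.194 -2.164
vertex 1.802 -0.577 -1.796
endloop
endfacet
facet normal 0.945 -0.321 -0.055
outer loop
vertex 2.399 -0.194 -2.164
vertex 2.631 0.409 -1.695
vertex 2.413 -0.288 -1.37
endloop
endfacet
facet normal -0.256 0.118 0.959
outer loop
vertex 1.665 -0.211 -1.099
vertex 2.178 0.399 -1.037
vertex 1.421 0.534 -1.256
endloop
endfacet
facet normal -0.803 -0.141 0.579
outer loop
vertex 1.665 -0.211 -1.099
vertex 1.421 0.534 -1.256
vertex 1.189 -0.069 -1.725
endloop
endfacet
facet normal -0.593 -0.755 0.280
outer loop
vertex 1.665 -0.211 -1.099
vertex 1.189 -0.069 -1.725
vertex 1.802 -0.577 -1.796
endloop
endfacet
facet normal 0.082 -0.876 0.476
outer loop
vertex 1.665 -0.211 -1.099
vertex 1.802 -0.577 -1.796
vertex 2.413 -0.288 -1.37
endloop
endfacet
facet normal 0.290 -0.335 0.896
outer loop
vertex 1.665 -0.211 -1.099
vertex 2.413 -0.288 -1.37
vertex 2.178 0.399 -1.037
endloop
endfacet
facet normal -0.062 0.740 0.670
outer loop
vertex 1.421 0.534 -1.256
vertex 2.178 0.399 -1.037
vertex 2.018 0.917 -1.624
endloop
endfacet
facet normal -0.945 0.321 0.055
outer loop
vertex 1.189 -0.069 -1.725
vertex 1.421 0.534 -1.256
vertex 1.407 0.628 -2.05
endloop
endfacet
facet normal -0.606 -0.671 -0.427
outer loop
vertex 1.802 -0.577 -1.796
vertex 1.189 -0.069 -1.725
vertex 1.642 -0.059 -2.383
endloop
endfacet
facet normal 0.487 -0.866 -0.111
outer loop
vertex 2.413 -0.288 -1.37
vertex 1.802 -0.577 -1.796
vertex 2.399 -0.194 -2.164
endloop
endfacet
facet normal 0.824 0.007 0.567
outer loop
vertex 2.178 0.399 -1.037
vertex 2.413 -0.288 -1.37
vertex 2.631 0.409 -1.695
endloop
endfacet

endsolid


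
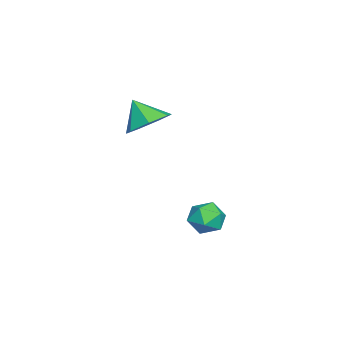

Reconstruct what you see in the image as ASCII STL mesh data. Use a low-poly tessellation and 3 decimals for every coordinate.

solid 
facet normal 0.304 0.545 -0.781
outer loop
vertex 1.793 -2.823 1.998
vertex 1.061 -2.372 2.028
vertex 1.806 -2.214 2.428
endloop
endfacet
facet normal 0.614 -0.464 0.638
outer loop
vertex 1.793 -2.823 1.998
vertex 1.806 -2.214 2.428
vertex 0.719 -2.988 2.912
endloop
endfacet
facet normal 0.304 0.545 -0.781
outer loop
vertex 1.806 -2.214 2.428
vertex 1.061 -2.372 2.028
vertex 1.259 -1.723 2.558
endloop
endfacet
facet normal 0.331 0.121 0.936
outer loop
vertex 1.806 -2.214 2.428
vertex 1.259 -1.723 2.558
vertex 0.719 -2.988 2.912
endloop
endfacet
facet normal 0.304 0.545 -0.781
outer loop
vertex 1.259 -1.723 2.558
vertex 1.061 -2.372 2.028
vertex 0.563 -1.721 2.289
endloop
endfacet
facet normal -0.332 0.383 0.862
outer loop
vertex 1.259 -1.723 2.558
vertex 0.563 -1.721 2.289
vertex 0.719 -2.988 2.912
endloop
endfacet
facet normal 0.303 0.545 -0.782
outer loop
vertex 0.563 -1.721 2.289
vertex 1.061 -2.372 2.028
vertex 0.242 -2.209 1.824
endloop
endfacet
facet normal -0.873 0.125 0.472
outer loop
vertex 0.563 -1.721 2.289
vertex 0.242 -2.209 1.824
vertex 0.719 -2.988 2.912
endloop
endfacet
facet normal 0.303 0.545 -0.782
outer loop
vertex 0.242 -2.209 1.824
vertex 1.061 -2.372 2.028
vertex 0.538 -2.82 1.513
endloop
endfacet
facet normal -0.886 -0.460 0.059
outer loop
vertex 0.242 -2.209 1.824
vertex 0.538 -2.82 1.513
vertex 0.719 -2.988 2.912
endloop
endfacet
facet normal 0.303 0.545 -0.782
outer loop
vertex 0.538 -2.82 1.513
vertex 1.061 -2.372 2.028
vertex 1.228 -3.093 1.59
endloop
endfacet
facet normal -0.361 -0.930 -0.065
outer loop
vertex 0.538 -2.82 1.513
vertex 1.228 -3.093 1.59
vertex 0.719 -2.988 2.912
endloop
endfacet
facet normal 0.304 0.545 -0.781
outer loop
vertex 1.228 -3.093 1.59
vertex 1.061 -2.372 2.028
vertex 1.793 -2.823 1.998
endloop
endfacet
facet normal 0.307 -0.932 0.192
outer loop
vertex 1.228 -3.093 1.59
vertex 1.793 -2.823 1.998
vertex 0.719 -2.988 2.912
endloop
endfacet
facet normal -0.739 -0.671 -0.061
outer loop
vertex 0.784 -0.457 -1.974
vertex 1.222 -0.908 -2.314
vertex 1.177 -0.923 -1.601
endloop
endfacet
facet normal -0.811 -0.266 0.522
outer loop
vertex 0.784 -0.457 -1.974
vertex 1.177 -0.923 -1.601
vertex 1.105 -0.25 -1.37
endloop
endfacet
facet normal -0.855 0.415 0.312
outer loop
vertex 0.784 -0.457 -1.974
vertex 1.105 -0.25 -1.37
vertex 1.106 0.181 -1.94
endloop
endfacet
facet normal -0.810 0.430 -0.399
outer loop
vertex 0.784 -0.457 -1.974
vertex 1.106 0.181 -1.94
vertex 1.178 -0.226 -2.524
endloop
endfacet
facet normal -0.738 -0.242 -0.630
outer loop
vertex 0.784 -0.457 -1.974
vertex 1.178 -0.226 -2.524
vertex 1.222 -0.908 -2.314
endloop
endfacet
facet normal -0.221 -0.338 0.915
outer loop
vertex 1.105 -0.25 -1.37
vertex 1.177 -0.923 -1.601
vertex 1.742 -0.574 -1.336
endloop
endfacet
facet normal -0.104 -0.994 -0.027
outer loop
vertex 1.177 -0.923 -1.601
vertex 1.222 -0.908 -2.314
vertex 1.814 -0.981 -1.92
endloop
endfacet
facet normal -0.101 -0.299 -0.949
outer loop
vertex 1.222 -0.908 -2.314
vertex 1.178 -0.226 -2.524
vertex 1.815 -0.55 -2.49
endloop
endfacet
facet normal -0.217 0.788 -0.576
outer loop
vertex 1.178 -0.226 -2.524
vertex 1.106 0.181 -1.94
vertex 1.743 0.123 -2.259
endloop
endfacet
facet normal -0.290 0.764 0.577
outer loop
vertex 1.106 0.181 -1.94
vertex 1.105 -0.25 -1.37
vertex 1.698 0.108 -1.546
endloop
endfacet
facet normal 0.810 -0.430 0.399
outer loop
vertex 2.136 -0.343 -1.886
vertex 1.742 -0.574 -1.336
vertex 1.814 -0.981 -1.92
endloop
endfacet
facet normal 0.855 -0.415 -0.312
outer loop
vertex 2.136 -0.343 -1.886
vertex 1.814 -0.981 -1.92
vertex 1.815 -0.55 -2.49
endloop
endfacet
facet normal 0.811 0.266 -0.522
outer loop
vertex 2.136 -0.343 -1.886
vertex 1.815 -0.55 -2.49
vertex 1.743 0.123 -2.259
endloop
endfacet
facet normal 0.739 0.671 0.061
outer loop
vertex 2.136 -0.343 -1.886
vertex 1.743 0.123 -2.259
vertex 1.698 0.108 -1.546
endloop
endfacet
facet normal 0.738 0.242 0.630
outer loop
vertex 2.136 -0.343 -1.886
vertex 1.698 0.108 -1.546
vertex 1.742 -0.574 -1.336
endloop
endfacet
facet normal 0.217 -0.788 0.576
outer loop
vertex 1.814 -0.981 -1.92
vertex 1.742 -0.574 -1.336
vertex 1.177 -0.923 -1.601
endloop
endfacet
facet normal 0.290 -0.764 -0.577
outer loop
vertex 1.815 -0.55 -2.49
vertex 1.814 -0.981 -1.92
vertex 1.222 -0.908 -2.314
endloop
endfacet
facet normal 0.221 0.338 -0.915
outer loop
vertex 1.743 0.123 -2.259
vertex 1.815 -0.55 -2.49
vertex 1.178 -0.226 -2.524
endloop
endfacet
facet normal 0.104 0.994 0.027
outer loop
vertex 1.698 0.108 -1.546
vertex 1.743 0.123 -2.259
vertex 1.106 0.181 -1.94
endloop
endfacet
facet normal 0.101 0.299 0.949
outer loop
vertex 1.742 -0.574 -1.336
vertex 1.698 0.108 -1.546
vertex 1.105 -0.25 -1.37
endloop
endfacet

endsolid


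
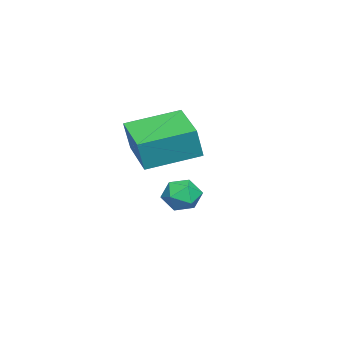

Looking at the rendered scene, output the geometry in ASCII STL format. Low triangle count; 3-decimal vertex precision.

solid 
facet normal 0.010 0.030 1.000
outer loop
vertex -0.654 3.646 -1.366
vertex -1.365 3.456 -1.353
vertex -0.845 2.936 -1.343
endloop
endfacet
facet normal 0.651 -0.151 0.744
outer loop
vertex -0.654 3.646 -1.366
vertex -0.845 2.936 -1.343
vertex -0.295 3.155 -1.78
endloop
endfacet
facet normal 0.873 0.373 0.314
outer loop
vertex -0.654 3.646 -1.366
vertex -0.295 3.155 -1.78
vertex -0.475 3.812 -2.06
endloop
endfacet
facet normal 0.369 0.878 0.305
outer loop
vertex -0.654 3.646 -1.366
vertex -0.475 3.812 -2.06
vertex -1.136 3.998 -1.796
endloop
endfacet
facet normal -0.164 0.665 0.729
outer loop
vertex -0.654 3.646 -1.366
vertex -1.136 3.998 -1.796
vertex -1.365 3.456 -1.353
endloop
endfacet
facet normal 0.573 -0.741 0.350
outer loop
vertex -0.295 3.155 -1.78
vertex -0.845 2.936 -1.343
vertex -0.784 2.662 -2.024
endloop
endfacet
facet normal -0.464 -0.450 0.763
outer loop
vertex -0.845 2.936 -1.343
vertex -1.365 3.456 -1.353
vertex -1.445 2.848 -1.76
endloop
endfacet
facet normal -0.747 0.581 0.324
outer loop
vertex -1.365 3.456 -1.353
vertex -1.136 3.998 -1.796
vertex -1.625 3.505 -2.04
endloop
endfacet
facet normal 0.116 0.925 -0.362
outer loop
vertex -1.136 3.998 -1.796
vertex -0.475 3.812 -2.06
vertex -1.075 3.724 -2.477
endloop
endfacet
facet normal 0.932 0.108 -0.345
outer loop
vertex -0.475 3.812 -2.06
vertex -0.295 3.155 -1.78
vertex -0.555 3.204 -2.467
endloop
endfacet
facet normal -0.369 -0.878 -0.305
outer loop
vertex -1.266 3.014 -2.454
vertex -0.784 2.662 -2.024
vertex -1.445 2.848 -1.76
endloop
endfacet
facet normal -0.873 -0.373 -0.314
outer loop
vertex -1.266 3.014 -2.454
vertex -1.445 2.848 -1.76
vertex -1.625 3.505 -2.04
endloop
endfacet
facet normal -0.651 0.151 -0.744
outer loop
vertex -1.266 3.014 -2.454
vertex -1.625 3.505 -2.04
vertex -1.075 3.724 -2.477
endloop
endfacet
facet normal -0.010 -0.030 -1.000
outer loop
vertex -1.266 3.014 -2.454
vertex -1.075 3.724 -2.477
vertex -0.555 3.204 -2.467
endloop
endfacet
facet normal 0.164 -0.665 -0.729
outer loop
vertex -1.266 3.014 -2.454
vertex -0.555 3.204 -2.467
vertex -0.784 2.662 -2.024
endloop
endfacet
facet normal -0.116 -0.925 0.362
outer loop
vertex -1.445 2.848 -1.76
vertex -0.784 2.662 -2.024
vertex -0.845 2.936 -1.343
endloop
endfacet
facet normal -0.932 -0.108 0.345
outer loop
vertex -1.625 3.505 -2.04
vertex -1.445 2.848 -1.76
vertex -1.365 3.456 -1.353
endloop
endfacet
facet normal -0.573 0.741 -0.350
outer loop
vertex -1.075 3.724 -2.477
vertex -1.625 3.505 -2.04
vertex -1.136 3.998 -1.796
endloop
endfacet
facet normal 0.464 0.450 -0.763
outer loop
vertex -0.555 3.204 -2.467
vertex -1.075 3.724 -2.477
vertex -0.475 3.812 -2.06
endloop
endfacet
facet normal 0.747 -0.581 -0.324
outer loop
vertex -0.784 2.662 -2.024
vertex -0.555 3.204 -2.467
vertex -0.295 3.155 -1.78
endloop
endfacet
facet normal -0.501 0.833 0.234
outer loop
vertex 1.273 4.03 2.594
vertex 2.662 4.964 2.245
vertex 0.921 4.133 1.473
endloop
endfacet
facet normal -0.812 -0.546 0.205
outer loop
vertex 1.858 2.576 1.035
vertex 1.273 4.03 2.594
vertex 0.921 4.133 1.473
endloop
endfacet
facet normal -0.501 0.833 0.234
outer loop
vertex 0.921 4.133 1.473
vertex 2.662 4.964 2.245
vertex 2.31 5.067 1.123
endloop
endfacet
facet normal -0.298 0.088 -0.950
outer loop
vertex 2.31 5.067 1.123
vertex 1.858 2.576 1.035
vertex 0.921 4.133 1.473
endloop
endfacet
facet normal 0.298 -0.088 0.950
outer loop
vertex 1.273 4.03 2.594
vertex 3.599 3.407 1.807
vertex 2.662 4.964 2.245
endloop
endfacet
facet normal -0.812 -0.546 0.205
outer loop
vertex 2.21 2.473 2.157
vertex 1.273 4.03 2.594
vertex 1.858 2.576 1.035
endloop
endfacet
facet normal 0.298 -0.087 0.950
outer loop
vertex 2.21 2.473 2.157
vertex 3.599 3.407 1.807
vertex 1.273 4.03 2.594
endloop
endfacet
facet normal 0.812 0.546 -0.205
outer loop
vertex 2.662 4.964 2.245
vertex 3.599 3.407 1.807
vertex 2.31 5.067 1.123
endloop
endfacet
facet normal -0.298 0.088 -0.951
outer loop
vertex 3.247 3.51 0.686
vertex 1.858 2.576 1.035
vertex 2.31 5.067 1.123
endloop
endfacet
facet normal 0.812 0.546 -0.205
outer loop
vertex 2.31 5.067 1.123
vertex 3.599 3.407 1.807
vertex 3.247 3.51 0.686
endloop
endfacet
facet normal 0.501 -0.833 -0.234
outer loop
vertex 3.247 3.51 0.686
vertex 2.21 2.473 2.157
vertex 1.858 2.576 1.035
endloop
endfacet
facet normal 0.501 -0.833 -0.234
outer loop
vertex 3.599 3.407 1.807
vertex 2.21 2.473 2.157
vertex 3.247 3.51 0.686
endloop
endfacet

endsolid


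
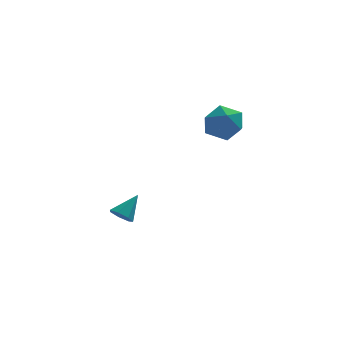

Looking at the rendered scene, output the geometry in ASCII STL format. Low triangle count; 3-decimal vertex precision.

solid 
facet normal -0.174 0.826 0.536
outer loop
vertex 2.314 -2.822 3.105
vertex 2.83 -3.215 3.879
vertex 3.308 -2.662 3.182
endloop
endfacet
facet normal -0.145 0.976 -0.161
outer loop
vertex 2.314 -2.822 3.105
vertex 3.308 -2.662 3.182
vertex 2.898 -2.871 2.284
endloop
endfacet
facet normal -0.643 0.587 -0.492
outer loop
vertex 2.314 -2.822 3.105
vertex 2.898 -2.871 2.284
vertex 2.167 -3.553 2.425
endloop
endfacet
facet normal -0.980 0.197 0.001
outer loop
vertex 2.314 -2.822 3.105
vertex 2.167 -3.553 2.425
vertex 2.125 -3.765 3.411
endloop
endfacet
facet normal -0.691 0.345 0.636
outer loop
vertex 2.314 -2.822 3.105
vertex 2.125 -3.765 3.411
vertex 2.83 -3.215 3.879
endloop
endfacet
facet normal 0.494 0.769 -0.405
outer loop
vertex 2.898 -2.871 2.284
vertex 3.308 -2.662 3.182
vertex 3.775 -3.295 2.549
endloop
endfacet
facet normal 0.446 0.527 0.724
outer loop
vertex 3.308 -2.662 3.182
vertex 2.83 -3.215 3.879
vertex 3.733 -3.507 3.535
endloop
endfacet
facet normal -0.390 -0.253 0.885
outer loop
vertex 2.83 -3.215 3.879
vertex 2.125 -3.765 3.411
vertex 3.002 -4.189 3.676
endloop
endfacet
facet normal -0.859 -0.492 -0.142
outer loop
vertex 2.125 -3.765 3.411
vertex 2.167 -3.553 2.425
vertex 2.592 -4.398 2.778
endloop
endfacet
facet normal -0.312 0.141 -0.939
outer loop
vertex 2.167 -3.553 2.425
vertex 2.898 -2.871 2.284
vertex 3.07 -3.845 2.081
endloop
endfacet
facet normal 0.980 -0.197 -0.001
outer loop
vertex 3.586 -4.238 2.855
vertex 3.775 -3.295 2.549
vertex 3.733 -3.507 3.535
endloop
endfacet
facet normal 0.643 -0.587 0.492
outer loop
vertex 3.586 -4.238 2.855
vertex 3.733 -3.507 3.535
vertex 3.002 -4.189 3.676
endloop
endfacet
facet normal 0.145 -0.976 0.161
outer loop
vertex 3.586 -4.238 2.855
vertex 3.002 -4.189 3.676
vertex 2.592 -4.398 2.778
endloop
endfacet
facet normal 0.174 -0.826 -0.536
outer loop
vertex 3.586 -4.238 2.855
vertex 2.592 -4.398 2.778
vertex 3.07 -3.845 2.081
endloop
endfacet
facet normal 0.691 -0.345 -0.636
outer loop
vertex 3.586 -4.238 2.855
vertex 3.07 -3.845 2.081
vertex 3.775 -3.295 2.549
endloop
endfacet
facet normal 0.859 0.492 0.142
outer loop
vertex 3.733 -3.507 3.535
vertex 3.775 -3.295 2.549
vertex 3.308 -2.662 3.182
endloop
endfacet
facet normal 0.312 -0.141 0.939
outer loop
vertex 3.002 -4.189 3.676
vertex 3.733 -3.507 3.535
vertex 2.83 -3.215 3.879
endloop
endfacet
facet normal -0.494 -0.769 0.405
outer loop
vertex 2.592 -4.398 2.778
vertex 3.002 -4.189 3.676
vertex 2.125 -3.765 3.411
endloop
endfacet
facet normal -0.446 -0.527 -0.724
outer loop
vertex 3.07 -3.845 2.081
vertex 2.592 -4.398 2.778
vertex 2.167 -3.553 2.425
endloop
endfacet
facet normal 0.390 0.253 -0.885
outer loop
vertex 3.775 -3.295 2.549
vertex 3.07 -3.845 2.081
vertex 2.898 -2.871 2.284
endloop
endfacet
facet normal -0.570 -0.473 -0.672
outer loop
vertex -1.01 -2.466 -3.247
vertex -1.356 -2.688 -2.797
vertex -1.424 -2.167 -3.106
endloop
endfacet
facet normal 0.445 0.803 -0.395
outer loop
vertex -1.01 -2.466 -3.247
vertex -1.424 -2.167 -3.106
vertex -0.564 -2.032 -1.863
endloop
endfacet
facet normal -0.571 -0.473 -0.672
outer loop
vertex -1.424 -2.167 -3.106
vertex -1.356 -2.688 -2.797
vertex -1.786 -2.26 -2.733
endloop
endfacet
facet normal -0.210 0.977 0.039
outer loop
vertex -1.424 -2.167 -3.106
vertex -1.786 -2.26 -2.733
vertex -0.564 -2.032 -1.863
endloop
endfacet
facet normal -0.570 -0.472 -0.672
outer loop
vertex -1.786 -2.26 -2.733
vertex -1.356 -2.688 -2.797
vertex -1.826 -2.676 -2.407
endloop
endfacet
facet normal -0.551 0.547 0.630
outer loop
vertex -1.786 -2.26 -2.733
vertex -1.826 -2.676 -2.407
vertex -0.564 -2.032 -1.863
endloop
endfacet
facet normal -0.570 -0.472 -0.673
outer loop
vertex -1.826 -2.676 -2.407
vertex -1.356 -2.688 -2.797
vertex -1.511 -3.101 -2.376
endloop
endfacet
facet normal -0.317 -0.167 0.934
outer loop
vertex -1.826 -2.676 -2.407
vertex -1.511 -3.101 -2.376
vertex -0.564 -2.032 -1.863
endloop
endfacet
facet normal -0.571 -0.471 -0.672
outer loop
vertex -1.511 -3.101 -2.376
vertex -1.356 -2.688 -2.797
vertex -1.081 -3.215 -2.661
endloop
endfacet
facet normal 0.312 -0.621 0.719
outer loop
vertex -1.511 -3.101 -2.376
vertex -1.081 -3.215 -2.661
vertex -0.564 -2.032 -1.863
endloop
endfacet
facet normal -0.570 -0.471 -0.673
outer loop
vertex -1.081 -3.215 -2.661
vertex -1.356 -2.688 -2.797
vertex -0.857 -2.932 -3.049
endloop
endfacet
facet normal 0.865 -0.479 0.150
outer loop
vertex -1.081 -3.215 -2.661
vertex -0.857 -2.932 -3.049
vertex -0.564 -2.032 -1.863
endloop
endfacet
facet normal -0.570 -0.473 -0.672
outer loop
vertex -0.857 -2.932 -3.049
vertex -1.356 -2.688 -2.797
vertex -1.01 -2.466 -3.247
endloop
endfacet
facet normal 0.925 0.156 -0.347
outer loop
vertex -0.857 -2.932 -3.049
vertex -1.01 -2.466 -3.247
vertex -0.564 -2.032 -1.863
endloop
endfacet

endsolid


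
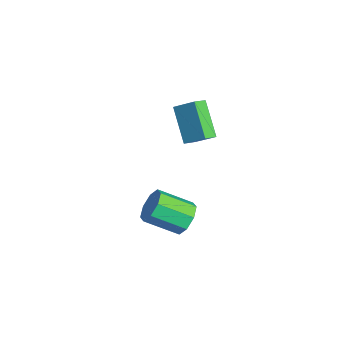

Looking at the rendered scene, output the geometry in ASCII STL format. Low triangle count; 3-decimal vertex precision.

solid 
facet normal 0.213 0.839 -0.501
outer loop
vertex 2.035 -1.84 -2.624
vertex 1.372 -1.346 -2.079
vertex 2.339 -1.543 -1.997
endloop
endfacet
facet normal 0.891 -0.378 -0.253
outer loop
vertex 2.035 -1.84 -2.624
vertex 2.339 -1.543 -1.997
vertex 1.61 -3.509 -1.626
endloop
endfacet
facet normal 0.891 -0.378 -0.252
outer loop
vertex 1.61 -3.509 -1.626
vertex 2.339 -1.543 -1.997
vertex 1.914 -3.211 -0.999
endloop
endfacet
facet normal -0.214 -0.838 0.502
outer loop
vertex 1.61 -3.509 -1.626
vertex 1.914 -3.211 -0.999
vertex 0.948 -3.014 -1.081
endloop
endfacet
facet normal 0.213 0.838 -0.502
outer loop
vertex 2.339 -1.543 -1.997
vertex 1.372 -1.346 -2.079
vertex 2.077 -1.13 -1.418
endloop
endfacet
facet normal 0.914 0.010 0.406
outer loop
vertex 2.339 -1.543 -1.997
vertex 2.077 -1.13 -1.418
vertex 1.914 -3.211 -0.999
endloop
endfacet
facet normal 0.914 0.010 0.406
outer loop
vertex 1.914 -3.211 -0.999
vertex 2.077 -1.13 -1.418
vertex 1.652 -2.799 -0.42
endloop
endfacet
facet normal -0.214 -0.839 0.500
outer loop
vertex 1.914 -3.211 -0.999
vertex 1.652 -2.799 -0.42
vertex 0.948 -3.014 -1.081
endloop
endfacet
facet normal 0.213 0.839 -0.501
outer loop
vertex 2.077 -1.13 -1.418
vertex 1.372 -1.346 -2.079
vertex 1.402 -0.844 -1.226
endloop
endfacet
facet normal 0.402 0.392 0.827
outer loop
vertex 2.077 -1.13 -1.418
vertex 1.402 -0.844 -1.226
vertex 1.652 -2.799 -0.42
endloop
endfacet
facet normal 0.401 0.393 0.828
outer loop
vertex 1.652 -2.799 -0.42
vertex 1.402 -0.844 -1.226
vertex 0.978 -2.513 -0.229
endloop
endfacet
facet normal -0.214 -0.839 0.501
outer loop
vertex 1.652 -2.799 -0.42
vertex 0.978 -2.513 -0.229
vertex 0.948 -3.014 -1.081
endloop
endfacet
facet normal 0.214 0.838 -0.501
outer loop
vertex 1.402 -0.844 -1.226
vertex 1.372 -1.346 -2.079
vertex 0.71 -0.851 -1.534
endloop
endfacet
facet normal -0.346 0.544 0.764
outer loop
vertex 1.402 -0.844 -1.226
vertex 0.71 -0.851 -1.534
vertex 0.978 -2.513 -0.229
endloop
endfacet
facet normal -0.344 0.545 0.765
outer loop
vertex 0.978 -2.513 -0.229
vertex 0.71 -0.851 -1.534
vertex 0.285 -2.52 -0.536
endloop
endfacet
facet normal -0.213 -0.839 0.501
outer loop
vertex 0.978 -2.513 -0.229
vertex 0.285 -2.52 -0.536
vertex 0.948 -3.014 -1.081
endloop
endfacet
facet normal 0.214 0.838 -0.502
outer loop
vertex 0.71 -0.851 -1.534
vertex 1.372 -1.346 -2.079
vertex 0.406 -1.149 -2.161
endloop
endfacet
facet normal -0.891 0.378 0.252
outer loop
vertex 0.71 -0.851 -1.534
vertex 0.406 -1.149 -2.161
vertex 0.285 -2.52 -0.536
endloop
endfacet
facet normal -0.891 0.378 0.253
outer loop
vertex 0.285 -2.52 -0.536
vertex 0.406 -1.149 -2.161
vertex -0.019 -2.817 -1.163
endloop
endfacet
facet normal -0.213 -0.839 0.501
outer loop
vertex 0.285 -2.52 -0.536
vertex -0.019 -2.817 -1.163
vertex 0.948 -3.014 -1.081
endloop
endfacet
facet normal 0.214 0.839 -0.500
outer loop
vertex 0.406 -1.149 -2.161
vertex 1.372 -1.346 -2.079
vertex 0.668 -1.561 -2.74
endloop
endfacet
facet normal -0.914 -0.010 -0.406
outer loop
vertex 0.406 -1.149 -2.161
vertex 0.668 -1.561 -2.74
vertex -0.019 -2.817 -1.163
endloop
endfacet
facet normal -0.914 -0.010 -0.406
outer loop
vertex -0.019 -2.817 -1.163
vertex 0.668 -1.561 -2.74
vertex 0.243 -3.23 -1.742
endloop
endfacet
facet normal -0.213 -0.838 0.502
outer loop
vertex -0.019 -2.817 -1.163
vertex 0.243 -3.23 -1.742
vertex 0.948 -3.014 -1.081
endloop
endfacet
facet normal 0.214 0.839 -0.501
outer loop
vertex 0.668 -1.561 -2.74
vertex 1.372 -1.346 -2.079
vertex 1.342 -1.847 -2.931
endloop
endfacet
facet normal -0.401 -0.393 -0.828
outer loop
vertex 0.668 -1.561 -2.74
vertex 1.342 -1.847 -2.931
vertex 0.243 -3.23 -1.742
endloop
endfacet
facet normal -0.402 -0.392 -0.828
outer loop
vertex 0.243 -3.23 -1.742
vertex 1.342 -1.847 -2.931
vertex 0.918 -3.516 -1.934
endloop
endfacet
facet normal -0.213 -0.839 0.501
outer loop
vertex 0.243 -3.23 -1.742
vertex 0.918 -3.516 -1.934
vertex 0.948 -3.014 -1.081
endloop
endfacet
facet normal 0.213 0.839 -0.501
outer loop
vertex 1.342 -1.847 -2.931
vertex 1.372 -1.346 -2.079
vertex 2.035 -1.84 -2.624
endloop
endfacet
facet normal 0.344 -0.544 -0.765
outer loop
vertex 1.342 -1.847 -2.931
vertex 2.035 -1.84 -2.624
vertex 0.918 -3.516 -1.934
endloop
endfacet
facet normal 0.346 -0.545 -0.764
outer loop
vertex 0.918 -3.516 -1.934
vertex 2.035 -1.84 -2.624
vertex 1.61 -3.509 -1.626
endloop
endfacet
facet normal -0.214 -0.838 0.501
outer loop
vertex 0.918 -3.516 -1.934
vertex 1.61 -3.509 -1.626
vertex 0.948 -3.014 -1.081
endloop
endfacet
facet normal -0.484 0.783 -0.390
outer loop
vertex -1.579 -0.755 3.984
vertex -0.843 0.108 4.804
vertex -0.054 -0.585 2.436
endloop
endfacet
facet normal -0.526 -0.616 -0.586
outer loop
vertex 0.343 -1.228 2.756
vertex -1.579 -0.755 3.984
vertex -0.054 -0.585 2.436
endloop
endfacet
facet normal -0.483 0.784 -0.390
outer loop
vertex -0.054 -0.585 2.436
vertex -0.843 0.108 4.804
vertex 0.683 0.278 3.256
endloop
endfacet
facet normal 0.699 0.078 -0.711
outer loop
vertex 0.683 0.278 3.256
vertex 0.343 -1.228 2.756
vertex -0.054 -0.585 2.436
endloop
endfacet
facet normal -0.699 -0.078 0.710
outer loop
vertex -1.579 -0.755 3.984
vertex -0.446 -0.535 5.124
vertex -0.843 0.108 4.804
endloop
endfacet
facet normal -0.526 -0.616 -0.586
outer loop
vertex -1.183 -1.398 4.304
vertex -1.579 -0.755 3.984
vertex 0.343 -1.228 2.756
endloop
endfacet
facet normal -0.700 -0.077 0.710
outer loop
vertex -1.183 -1.398 4.304
vertex -0.446 -0.535 5.124
vertex -1.579 -0.755 3.984
endloop
endfacet
facet normal 0.526 0.616 0.586
outer loop
vertex -0.843 0.108 4.804
vertex -0.446 -0.535 5.124
vertex 0.683 0.278 3.256
endloop
endfacet
facet normal 0.700 0.078 -0.710
outer loop
vertex 1.079 -0.365 3.576
vertex 0.343 -1.228 2.756
vertex 0.683 0.278 3.256
endloop
endfacet
facet normal 0.526 0.616 0.586
outer loop
vertex 0.683 0.278 3.256
vertex -0.446 -0.535 5.124
vertex 1.079 -0.365 3.576
endloop
endfacet
facet normal 0.483 -0.783 0.391
outer loop
vertex 1.079 -0.365 3.576
vertex -1.183 -1.398 4.304
vertex 0.343 -1.228 2.756
endloop
endfacet
facet normal 0.483 -0.784 0.390
outer loop
vertex -0.446 -0.535 5.124
vertex -1.183 -1.398 4.304
vertex 1.079 -0.365 3.576
endloop
endfacet

endsolid
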